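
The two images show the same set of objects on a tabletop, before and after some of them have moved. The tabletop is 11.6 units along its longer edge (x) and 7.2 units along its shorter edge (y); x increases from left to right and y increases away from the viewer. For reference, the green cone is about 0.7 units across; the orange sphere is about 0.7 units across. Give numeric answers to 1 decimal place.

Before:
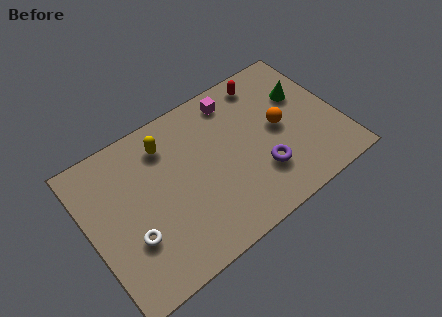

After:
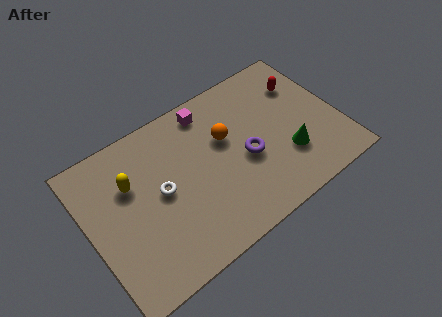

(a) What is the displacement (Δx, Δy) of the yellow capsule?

(-1.8, -0.9)

The yellow capsule started near (3.9, 5.7) and ended near (2.1, 4.8).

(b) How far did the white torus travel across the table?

2.1

The white torus moved from about (1.7, 2.4) to (3.3, 3.7), a distance of √(1.6² + 1.3²) ≈ 2.1.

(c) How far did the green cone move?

2.8

The green cone moved from about (10.2, 4.7) to (9.0, 2.2), a distance of √(1.2² + 2.5²) ≈ 2.8.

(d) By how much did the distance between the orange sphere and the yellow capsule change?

-1.0

They were about 5.4 units apart before and 4.4 after — 1.0 units closer together.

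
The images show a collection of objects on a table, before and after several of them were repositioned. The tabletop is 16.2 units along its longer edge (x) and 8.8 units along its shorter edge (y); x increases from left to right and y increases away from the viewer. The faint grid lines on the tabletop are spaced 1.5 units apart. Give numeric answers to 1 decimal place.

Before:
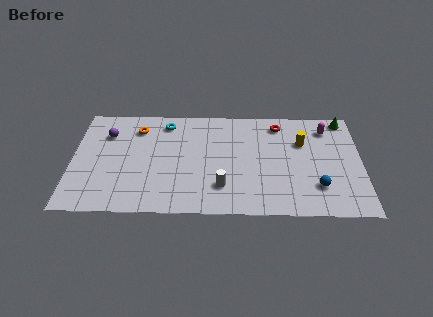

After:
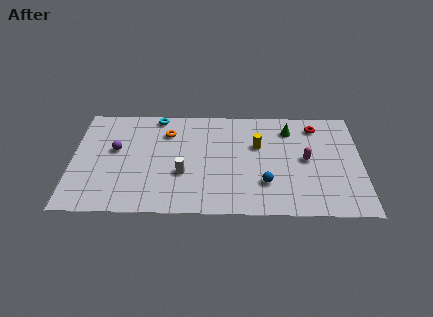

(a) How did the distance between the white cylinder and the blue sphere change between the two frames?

-0.6

They were about 5.3 units apart before and 4.7 after — 0.6 units closer together.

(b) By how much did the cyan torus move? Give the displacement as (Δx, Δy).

(-0.5, 0.6)

The cyan torus was at about (5.2, 7.4) and moved to about (4.7, 8.0).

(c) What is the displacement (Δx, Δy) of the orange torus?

(1.7, -0.3)

The orange torus started near (3.6, 6.9) and ended near (5.3, 6.6).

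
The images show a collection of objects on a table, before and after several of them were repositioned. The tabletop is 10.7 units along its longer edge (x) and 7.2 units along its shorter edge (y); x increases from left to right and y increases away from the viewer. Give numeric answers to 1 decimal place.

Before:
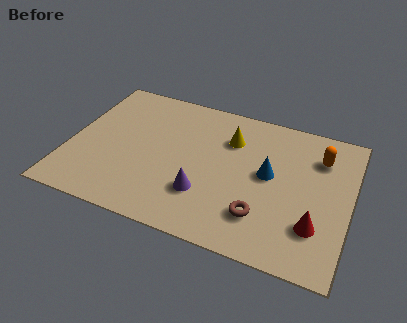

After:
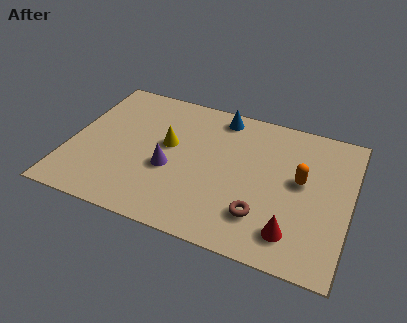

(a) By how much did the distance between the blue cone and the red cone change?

+3.2

They were about 2.7 units apart before and 5.9 after — 3.2 units further apart.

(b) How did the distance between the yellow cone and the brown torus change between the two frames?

+0.7

Before: roughly 3.7 units apart; after: 4.4. That's 0.7 units further apart.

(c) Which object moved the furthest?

the blue cone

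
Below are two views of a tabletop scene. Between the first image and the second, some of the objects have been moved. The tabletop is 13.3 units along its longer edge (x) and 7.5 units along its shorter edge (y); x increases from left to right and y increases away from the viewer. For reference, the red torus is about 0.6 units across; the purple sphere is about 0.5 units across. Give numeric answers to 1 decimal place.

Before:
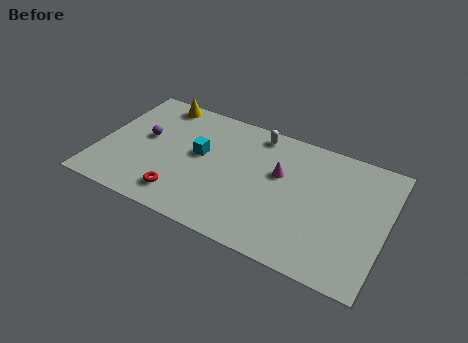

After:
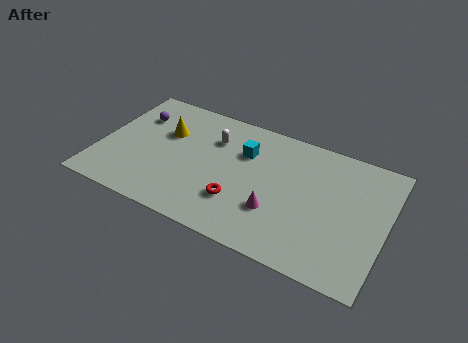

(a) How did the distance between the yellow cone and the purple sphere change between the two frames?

-0.9

Before: roughly 2.5 units apart; after: 1.6. That's 0.9 units closer together.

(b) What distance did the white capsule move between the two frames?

2.2

From (7.0, 6.6) to (5.1, 5.4), the white capsule covered √(1.9² + 1.2²) ≈ 2.2 units.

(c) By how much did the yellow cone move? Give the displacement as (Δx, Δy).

(0.6, -1.8)

The yellow cone started near (2.3, 6.7) and ended near (2.9, 4.9).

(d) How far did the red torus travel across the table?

2.7

The red torus was near (4.1, 1.4) before and (6.7, 2.2) after, so it travelled √(2.6² + 0.8²) ≈ 2.7 units.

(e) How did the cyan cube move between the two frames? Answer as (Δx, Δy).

(2.0, 1.0)

The cyan cube was at about (4.6, 4.2) and moved to about (6.6, 5.2).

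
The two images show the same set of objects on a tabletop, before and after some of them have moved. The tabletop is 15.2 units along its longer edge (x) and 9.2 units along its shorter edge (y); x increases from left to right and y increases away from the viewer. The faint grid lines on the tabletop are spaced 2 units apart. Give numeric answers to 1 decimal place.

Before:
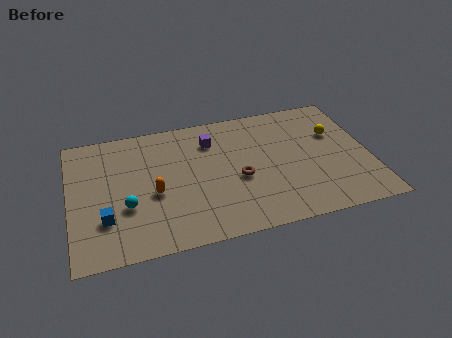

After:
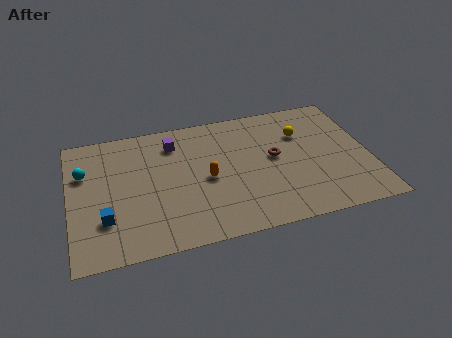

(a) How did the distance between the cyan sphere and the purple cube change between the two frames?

-1.1

Before: roughly 5.8 units apart; after: 4.7. That's 1.1 units closer together.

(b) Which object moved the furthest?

the cyan sphere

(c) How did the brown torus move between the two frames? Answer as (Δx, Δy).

(1.9, 1.1)

The brown torus started near (8.5, 3.9) and ended near (10.4, 5.0).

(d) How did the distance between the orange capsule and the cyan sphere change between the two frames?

+4.9

The distance was about 1.5 in the first image and 6.4 in the second, so they moved 4.9 units further apart.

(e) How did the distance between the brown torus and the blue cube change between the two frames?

+2.1

The distance was about 6.9 in the first image and 9.0 in the second, so they moved 2.1 units further apart.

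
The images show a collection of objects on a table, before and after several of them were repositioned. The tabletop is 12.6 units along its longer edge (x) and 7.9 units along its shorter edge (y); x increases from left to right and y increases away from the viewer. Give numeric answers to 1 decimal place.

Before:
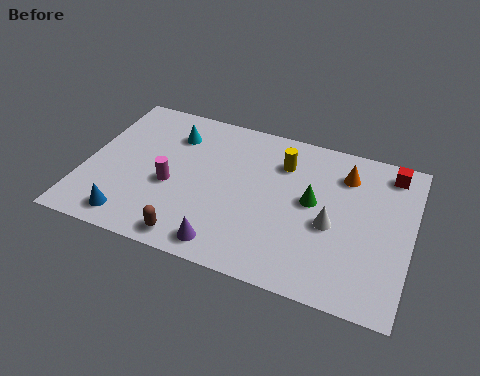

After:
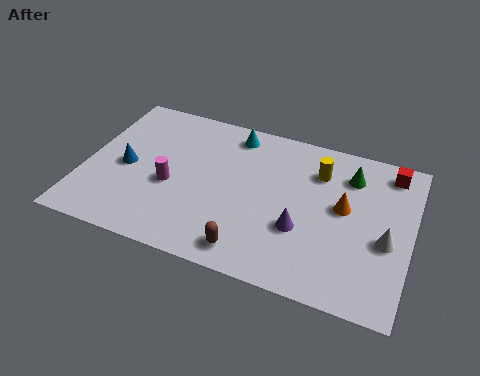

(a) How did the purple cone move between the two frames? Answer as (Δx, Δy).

(2.7, 1.8)

From the two frames, the purple cone sits at roughly (5.8, 1.0) before and (8.5, 2.8) after.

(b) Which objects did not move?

the red cube and the magenta cylinder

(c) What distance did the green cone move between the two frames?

2.2

The green cone moved from about (8.8, 4.3) to (10.1, 6.1), a distance of √(1.3² + 1.8²) ≈ 2.2.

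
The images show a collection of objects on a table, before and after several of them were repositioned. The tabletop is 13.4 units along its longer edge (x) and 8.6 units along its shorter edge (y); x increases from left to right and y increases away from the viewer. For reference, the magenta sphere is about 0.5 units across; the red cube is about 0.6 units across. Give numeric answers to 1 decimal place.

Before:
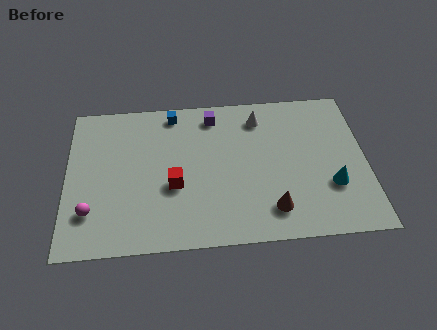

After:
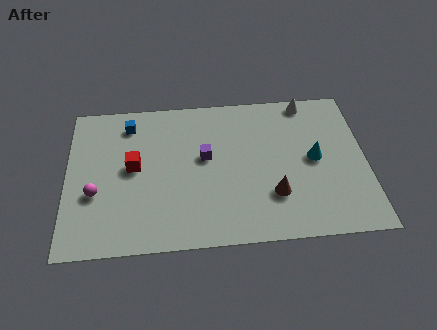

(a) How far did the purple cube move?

2.4

The purple cube moved from about (6.6, 7.3) to (6.2, 4.9), a distance of √(0.4² + 2.4²) ≈ 2.4.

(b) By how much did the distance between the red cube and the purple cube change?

-1.1

Before: roughly 4.3 units apart; after: 3.2. That's 1.1 units closer together.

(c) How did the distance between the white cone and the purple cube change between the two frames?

+3.4

Before: roughly 2.1 units apart; after: 5.5. That's 3.4 units further apart.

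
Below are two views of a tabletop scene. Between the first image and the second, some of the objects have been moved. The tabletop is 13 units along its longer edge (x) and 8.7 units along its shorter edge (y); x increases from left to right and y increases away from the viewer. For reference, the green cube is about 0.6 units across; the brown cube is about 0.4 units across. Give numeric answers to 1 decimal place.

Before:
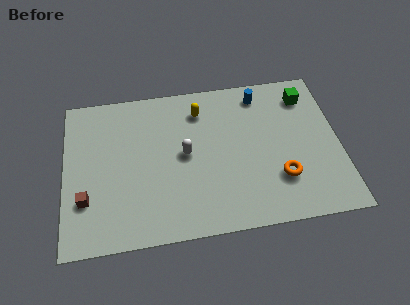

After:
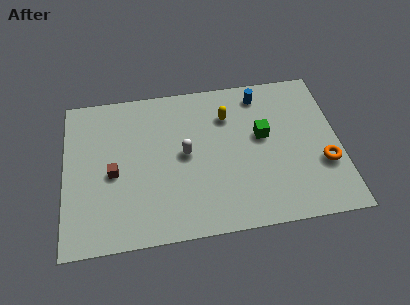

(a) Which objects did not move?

the blue cylinder and the white capsule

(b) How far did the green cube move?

3.0

From (11.6, 7.0) to (9.4, 5.0), the green cube covered √(2.2² + 2.0²) ≈ 3.0 units.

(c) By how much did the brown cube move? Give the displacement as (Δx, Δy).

(1.3, 1.3)

From the two frames, the brown cube sits at roughly (1.0, 2.6) before and (2.3, 3.9) after.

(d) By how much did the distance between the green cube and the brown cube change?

-4.3

The distance was about 11.5 in the first image and 7.2 in the second, so they moved 4.3 units closer together.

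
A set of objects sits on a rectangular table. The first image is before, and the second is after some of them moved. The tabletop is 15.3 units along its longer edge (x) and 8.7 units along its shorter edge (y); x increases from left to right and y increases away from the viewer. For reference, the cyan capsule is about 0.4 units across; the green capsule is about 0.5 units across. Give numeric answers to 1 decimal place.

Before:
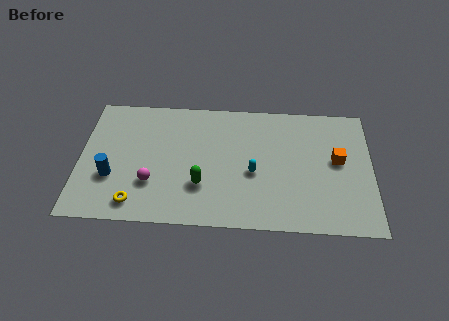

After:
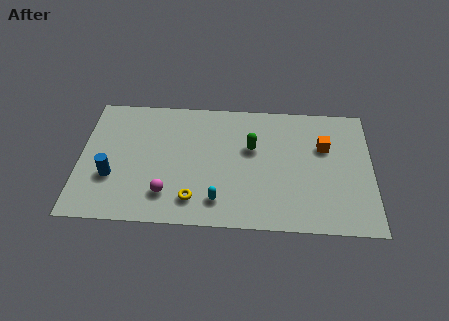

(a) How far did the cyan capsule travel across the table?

2.7

The cyan capsule was near (9.1, 3.7) before and (7.3, 1.7) after, so it travelled √(1.8² + 2.0²) ≈ 2.7 units.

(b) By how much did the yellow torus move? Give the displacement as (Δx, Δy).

(3.0, 0.4)

The yellow torus started near (3.0, 1.3) and ended near (6.0, 1.7).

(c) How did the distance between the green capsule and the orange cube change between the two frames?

-3.6

The distance was about 7.4 in the first image and 3.8 in the second, so they moved 3.6 units closer together.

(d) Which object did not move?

the blue cylinder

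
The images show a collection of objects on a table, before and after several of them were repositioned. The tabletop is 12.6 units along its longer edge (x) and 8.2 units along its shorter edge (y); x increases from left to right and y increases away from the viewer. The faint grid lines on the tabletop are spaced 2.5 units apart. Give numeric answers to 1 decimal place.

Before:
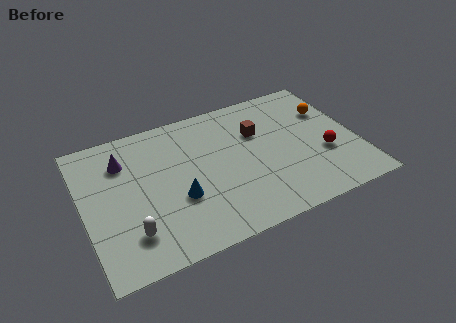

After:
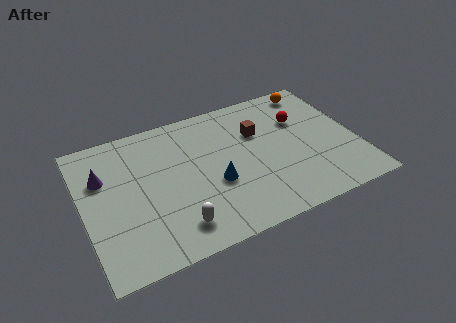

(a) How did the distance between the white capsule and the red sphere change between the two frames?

-1.7

Before: roughly 9.2 units apart; after: 7.5. That's 1.7 units closer together.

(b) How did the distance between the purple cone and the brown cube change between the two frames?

+1.0

They were about 6.2 units apart before and 7.2 after — 1.0 units further apart.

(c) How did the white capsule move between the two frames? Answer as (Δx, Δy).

(2.0, -0.4)

The white capsule started near (1.9, 1.9) and ended near (3.9, 1.5).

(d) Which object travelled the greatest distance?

the red sphere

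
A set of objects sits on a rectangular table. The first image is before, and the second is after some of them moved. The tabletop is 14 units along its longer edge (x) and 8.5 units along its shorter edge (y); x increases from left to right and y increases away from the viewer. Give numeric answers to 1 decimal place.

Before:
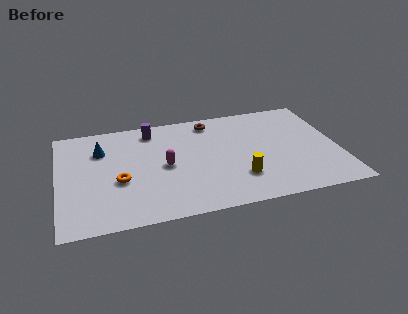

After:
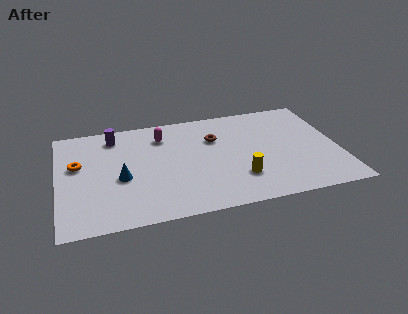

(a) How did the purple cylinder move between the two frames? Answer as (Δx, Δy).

(-1.9, -0.1)

The purple cylinder started near (4.8, 7.2) and ended near (2.9, 7.1).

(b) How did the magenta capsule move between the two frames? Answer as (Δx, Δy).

(0.0, 2.5)

From the two frames, the magenta capsule sits at roughly (5.3, 4.1) before and (5.3, 6.6) after.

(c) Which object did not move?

the yellow cylinder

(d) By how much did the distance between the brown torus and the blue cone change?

-0.4

They were about 5.7 units apart before and 5.3 after — 0.4 units closer together.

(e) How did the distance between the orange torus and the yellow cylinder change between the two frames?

+2.4

They were about 6.0 units apart before and 8.4 after — 2.4 units further apart.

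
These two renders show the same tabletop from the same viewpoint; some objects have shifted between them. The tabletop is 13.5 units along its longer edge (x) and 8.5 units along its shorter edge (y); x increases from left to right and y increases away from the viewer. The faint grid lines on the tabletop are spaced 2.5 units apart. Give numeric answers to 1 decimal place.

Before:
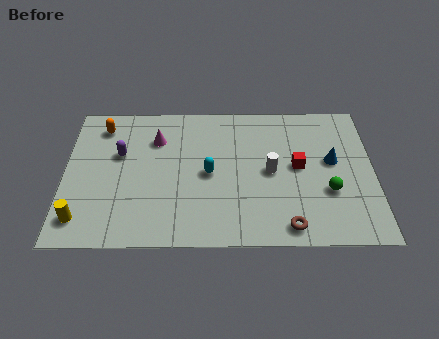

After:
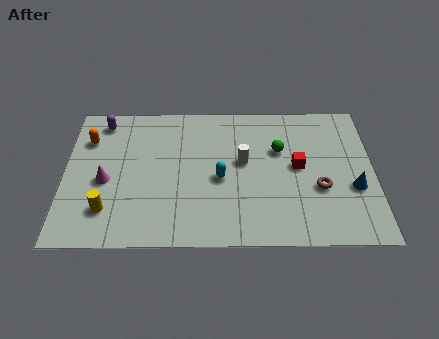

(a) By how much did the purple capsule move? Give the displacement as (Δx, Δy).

(-0.8, 2.0)

The purple capsule was at about (2.4, 5.3) and moved to about (1.6, 7.3).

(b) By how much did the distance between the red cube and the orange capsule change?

+0.4

Before: roughly 9.0 units apart; after: 9.4. That's 0.4 units further apart.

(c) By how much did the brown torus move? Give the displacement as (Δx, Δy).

(1.4, 2.2)

From the two frames, the brown torus sits at roughly (9.7, 1.0) before and (11.1, 3.2) after.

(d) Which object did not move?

the red cube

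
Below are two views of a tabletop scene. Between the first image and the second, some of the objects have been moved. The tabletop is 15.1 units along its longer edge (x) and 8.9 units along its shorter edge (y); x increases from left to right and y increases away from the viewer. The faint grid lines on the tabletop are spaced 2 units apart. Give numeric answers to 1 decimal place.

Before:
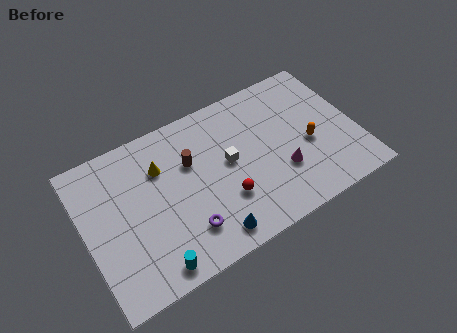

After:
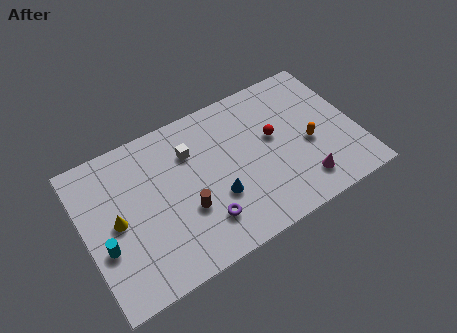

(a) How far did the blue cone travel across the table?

2.0

From (6.4, 1.2) to (7.1, 3.1), the blue cone covered √(0.7² + 1.9²) ≈ 2.0 units.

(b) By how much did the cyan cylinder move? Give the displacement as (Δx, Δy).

(-2.3, 2.3)

From the two frames, the cyan cylinder sits at roughly (3.2, 1.0) before and (0.9, 3.3) after.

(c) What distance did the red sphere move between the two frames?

3.9

From (7.5, 2.8) to (10.6, 5.1), the red sphere covered √(3.1² + 2.3²) ≈ 3.9 units.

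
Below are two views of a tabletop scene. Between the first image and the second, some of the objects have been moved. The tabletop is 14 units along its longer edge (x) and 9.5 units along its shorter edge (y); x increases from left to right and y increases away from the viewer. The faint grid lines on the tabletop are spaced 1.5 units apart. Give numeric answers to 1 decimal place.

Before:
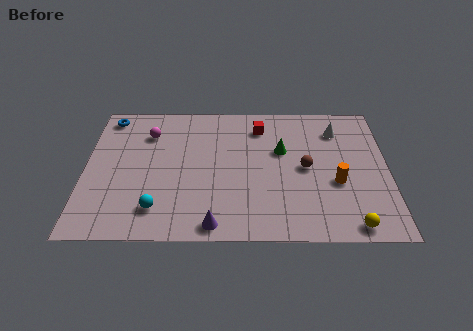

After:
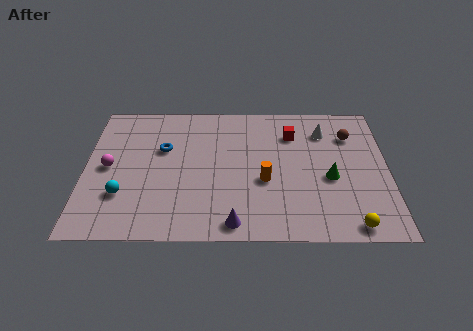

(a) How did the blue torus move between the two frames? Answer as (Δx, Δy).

(2.6, -2.3)

The blue torus started near (1.0, 8.3) and ended near (3.6, 6.0).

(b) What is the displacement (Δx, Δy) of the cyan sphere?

(-1.6, 0.9)

From the two frames, the cyan sphere sits at roughly (3.4, 1.9) before and (1.8, 2.8) after.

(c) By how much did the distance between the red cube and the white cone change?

-2.1

Before: roughly 3.6 units apart; after: 1.5. That's 2.1 units closer together.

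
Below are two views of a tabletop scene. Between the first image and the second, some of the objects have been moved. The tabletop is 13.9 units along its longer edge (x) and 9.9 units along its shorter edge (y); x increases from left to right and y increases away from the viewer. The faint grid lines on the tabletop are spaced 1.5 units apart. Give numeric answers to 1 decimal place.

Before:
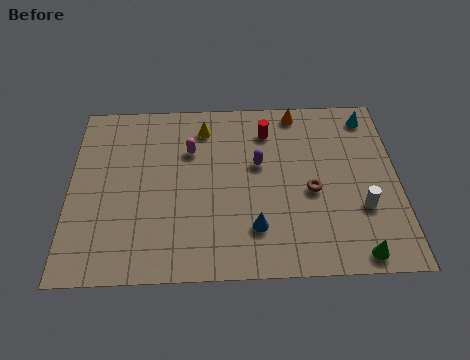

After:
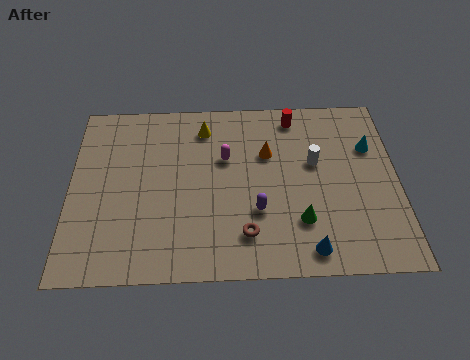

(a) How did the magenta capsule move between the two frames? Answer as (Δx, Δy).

(1.5, -0.5)

The magenta capsule was at about (5.1, 6.8) and moved to about (6.6, 6.3).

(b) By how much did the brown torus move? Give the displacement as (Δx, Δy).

(-2.8, -2.2)

From the two frames, the brown torus sits at roughly (10.2, 4.3) before and (7.4, 2.1) after.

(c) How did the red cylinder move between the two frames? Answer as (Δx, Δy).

(1.2, 0.8)

From the two frames, the red cylinder sits at roughly (8.4, 7.8) before and (9.6, 8.6) after.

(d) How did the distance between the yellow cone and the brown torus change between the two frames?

+0.3

Before: roughly 5.9 units apart; after: 6.2. That's 0.3 units further apart.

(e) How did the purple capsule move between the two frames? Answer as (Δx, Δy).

(-0.1, -2.6)

The purple capsule was at about (8.0, 5.9) and moved to about (7.9, 3.3).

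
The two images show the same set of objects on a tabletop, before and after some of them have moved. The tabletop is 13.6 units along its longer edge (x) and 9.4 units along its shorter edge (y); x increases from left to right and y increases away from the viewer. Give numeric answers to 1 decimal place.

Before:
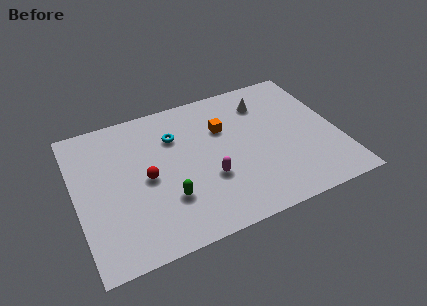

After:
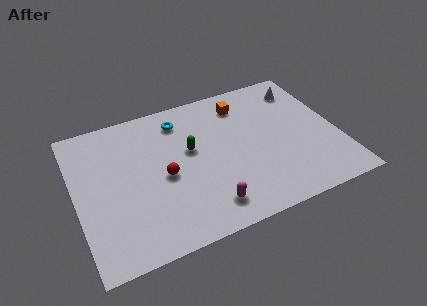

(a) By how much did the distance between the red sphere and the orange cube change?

+1.0

The distance was about 4.6 in the first image and 5.6 in the second, so they moved 1.0 units further apart.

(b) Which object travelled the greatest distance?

the green capsule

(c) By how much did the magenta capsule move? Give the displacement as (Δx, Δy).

(-0.3, -1.7)

From the two frames, the magenta capsule sits at roughly (6.7, 3.3) before and (6.4, 1.6) after.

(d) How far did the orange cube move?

1.8

The orange cube moved from about (7.8, 6.3) to (9.0, 7.6), a distance of √(1.2² + 1.3²) ≈ 1.8.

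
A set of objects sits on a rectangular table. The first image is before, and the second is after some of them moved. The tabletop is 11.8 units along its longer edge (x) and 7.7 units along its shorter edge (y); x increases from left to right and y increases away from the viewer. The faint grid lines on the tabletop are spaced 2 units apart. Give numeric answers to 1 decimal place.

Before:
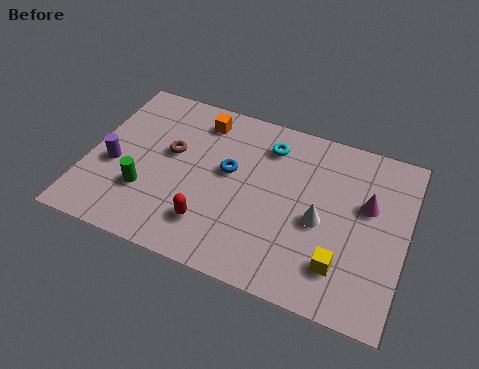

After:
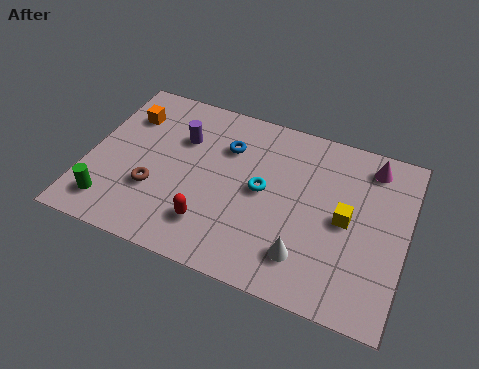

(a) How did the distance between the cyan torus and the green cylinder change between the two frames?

+0.4

The distance was about 5.6 in the first image and 6.0 in the second, so they moved 0.4 units further apart.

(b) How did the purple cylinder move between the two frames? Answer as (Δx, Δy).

(2.3, 2.1)

The purple cylinder was at about (1.0, 3.2) and moved to about (3.3, 5.3).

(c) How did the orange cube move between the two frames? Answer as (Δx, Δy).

(-2.7, -0.7)

The orange cube was at about (3.9, 6.4) and moved to about (1.2, 5.7).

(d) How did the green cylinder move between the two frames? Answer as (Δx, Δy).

(-1.2, -1.0)

From the two frames, the green cylinder sits at roughly (2.3, 2.4) before and (1.1, 1.4) after.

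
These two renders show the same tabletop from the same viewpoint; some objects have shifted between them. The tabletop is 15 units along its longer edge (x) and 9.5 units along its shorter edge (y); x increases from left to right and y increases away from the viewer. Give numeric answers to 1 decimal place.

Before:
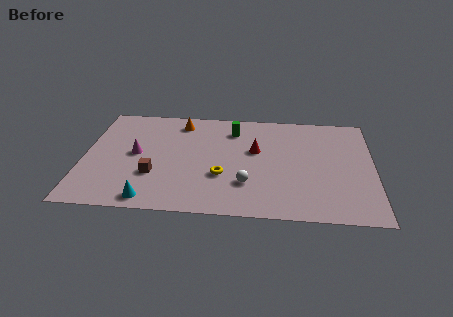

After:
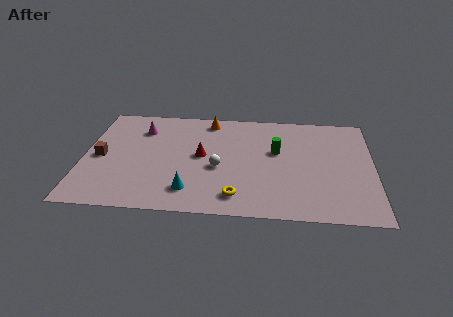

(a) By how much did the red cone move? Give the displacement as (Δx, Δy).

(-2.8, -0.7)

The red cone started near (8.9, 5.7) and ended near (6.1, 5.0).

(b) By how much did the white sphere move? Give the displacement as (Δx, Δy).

(-1.5, 1.3)

The white sphere started near (8.5, 2.7) and ended near (7.0, 4.0).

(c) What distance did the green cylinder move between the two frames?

2.9

From (7.7, 7.5) to (10.0, 5.7), the green cylinder covered √(2.3² + 1.8²) ≈ 2.9 units.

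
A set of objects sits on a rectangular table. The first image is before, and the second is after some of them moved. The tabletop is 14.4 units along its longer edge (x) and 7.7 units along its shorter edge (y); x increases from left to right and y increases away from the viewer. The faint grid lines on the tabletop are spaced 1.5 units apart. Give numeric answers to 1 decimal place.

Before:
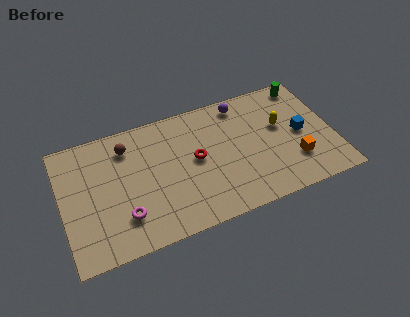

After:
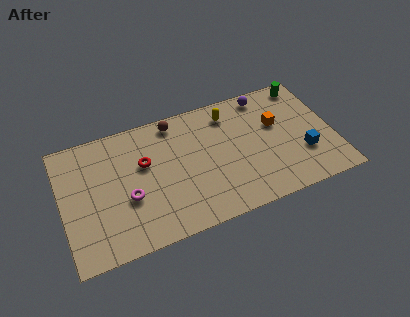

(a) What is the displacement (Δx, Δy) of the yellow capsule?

(-2.6, 1.7)

The yellow capsule was at about (11.7, 4.6) and moved to about (9.1, 6.3).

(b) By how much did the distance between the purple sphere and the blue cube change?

+0.5

Before: roughly 4.1 units apart; after: 4.6. That's 0.5 units further apart.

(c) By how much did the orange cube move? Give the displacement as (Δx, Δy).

(-0.7, 2.6)

From the two frames, the orange cube sits at roughly (12.2, 2.2) before and (11.5, 4.8) after.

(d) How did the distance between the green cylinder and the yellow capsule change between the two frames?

+1.5

The distance was about 2.7 in the first image and 4.2 in the second, so they moved 1.5 units further apart.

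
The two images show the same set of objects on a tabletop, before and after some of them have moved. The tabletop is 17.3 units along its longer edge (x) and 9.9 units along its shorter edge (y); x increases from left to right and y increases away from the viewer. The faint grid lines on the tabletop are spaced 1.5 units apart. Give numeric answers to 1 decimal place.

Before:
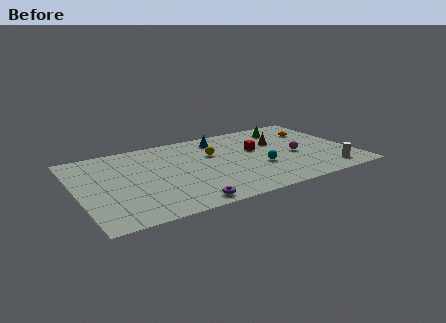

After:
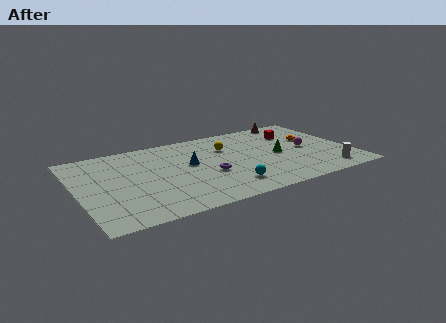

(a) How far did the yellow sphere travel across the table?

1.1

The yellow sphere moved from about (8.7, 6.4) to (9.7, 6.9), a distance of √(1.0² + 0.5²) ≈ 1.1.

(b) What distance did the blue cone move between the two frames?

3.5

From (9.4, 8.2) to (7.1, 5.6), the blue cone covered √(2.3² + 2.6²) ≈ 3.5 units.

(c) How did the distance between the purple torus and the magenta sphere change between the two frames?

-1.6

The distance was about 8.2 in the first image and 6.6 in the second, so they moved 1.6 units closer together.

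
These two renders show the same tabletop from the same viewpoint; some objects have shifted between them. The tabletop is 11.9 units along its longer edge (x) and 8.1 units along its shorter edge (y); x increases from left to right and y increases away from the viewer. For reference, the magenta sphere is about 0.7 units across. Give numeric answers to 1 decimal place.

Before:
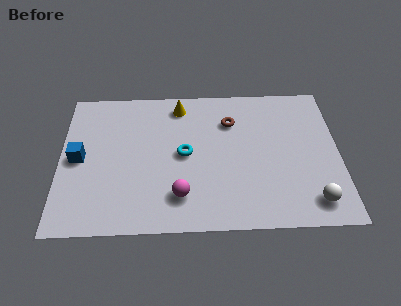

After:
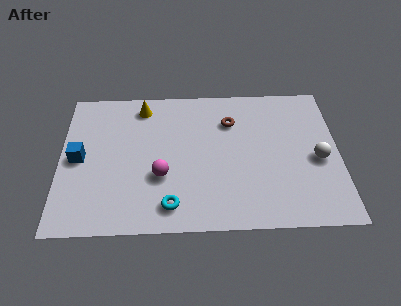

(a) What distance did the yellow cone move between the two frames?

1.6

The yellow cone was near (5.1, 6.9) before and (3.5, 6.9) after, so it travelled √(1.6² + 0.0²) ≈ 1.6 units.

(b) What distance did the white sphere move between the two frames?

2.3

The white sphere moved from about (10.7, 1.3) to (11.0, 3.6), a distance of √(0.3² + 2.3²) ≈ 2.3.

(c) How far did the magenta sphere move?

1.4

The magenta sphere was near (5.1, 1.8) before and (4.3, 2.9) after, so it travelled √(0.8² + 1.1²) ≈ 1.4 units.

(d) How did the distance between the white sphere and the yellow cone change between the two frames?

+0.3

The distance was about 7.9 in the first image and 8.2 in the second, so they moved 0.3 units further apart.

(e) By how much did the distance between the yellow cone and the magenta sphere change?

-1.0

They were about 5.1 units apart before and 4.1 after — 1.0 units closer together.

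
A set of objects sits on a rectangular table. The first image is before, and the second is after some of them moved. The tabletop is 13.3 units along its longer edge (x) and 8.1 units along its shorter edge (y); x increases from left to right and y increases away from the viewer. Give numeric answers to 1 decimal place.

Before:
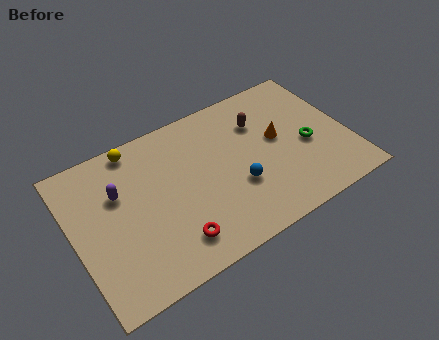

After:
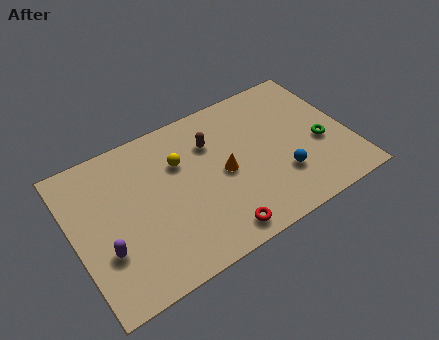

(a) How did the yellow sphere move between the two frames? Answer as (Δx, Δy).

(1.9, -1.8)

From the two frames, the yellow sphere sits at roughly (3.4, 7.3) before and (5.3, 5.5) after.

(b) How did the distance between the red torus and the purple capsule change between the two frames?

+1.1

Before: roughly 4.3 units apart; after: 5.4. That's 1.1 units further apart.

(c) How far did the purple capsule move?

2.8

From (2.3, 5.3) to (1.3, 2.7), the purple capsule covered √(1.0² + 2.6²) ≈ 2.8 units.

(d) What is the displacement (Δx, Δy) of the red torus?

(2.0, -0.6)

The red torus started near (4.4, 1.6) and ended near (6.4, 1.0).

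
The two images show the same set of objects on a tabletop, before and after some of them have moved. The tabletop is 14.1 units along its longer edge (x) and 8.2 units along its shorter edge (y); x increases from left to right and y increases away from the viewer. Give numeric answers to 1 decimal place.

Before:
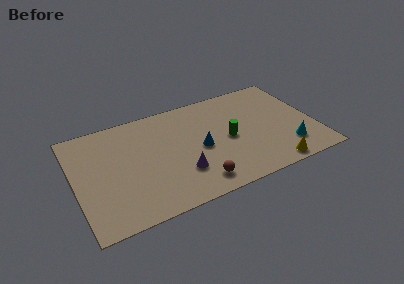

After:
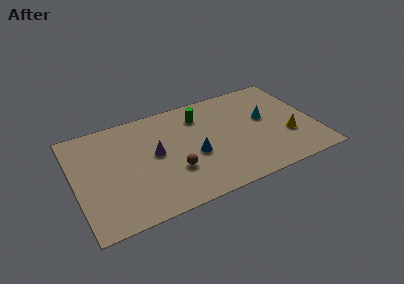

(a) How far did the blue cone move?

0.6

From (7.3, 3.8) to (6.9, 3.4), the blue cone covered √(0.4² + 0.4²) ≈ 0.6 units.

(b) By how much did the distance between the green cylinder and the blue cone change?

+1.4

They were about 1.7 units apart before and 3.1 after — 1.4 units further apart.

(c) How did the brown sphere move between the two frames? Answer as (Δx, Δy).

(-1.2, 1.4)

The brown sphere started near (6.8, 1.3) and ended near (5.6, 2.7).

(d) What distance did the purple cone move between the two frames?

2.4

From (6.0, 2.4) to (4.7, 4.4), the purple cone covered √(1.3² + 2.0²) ≈ 2.4 units.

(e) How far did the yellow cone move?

2.3

From (11.2, 0.8) to (12.4, 2.8), the yellow cone covered √(1.2² + 2.0²) ≈ 2.3 units.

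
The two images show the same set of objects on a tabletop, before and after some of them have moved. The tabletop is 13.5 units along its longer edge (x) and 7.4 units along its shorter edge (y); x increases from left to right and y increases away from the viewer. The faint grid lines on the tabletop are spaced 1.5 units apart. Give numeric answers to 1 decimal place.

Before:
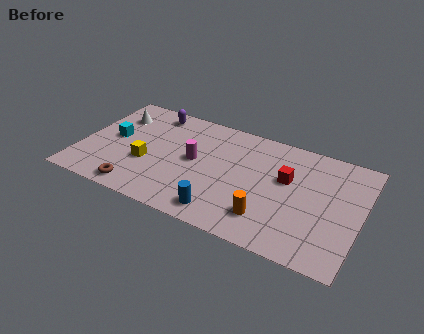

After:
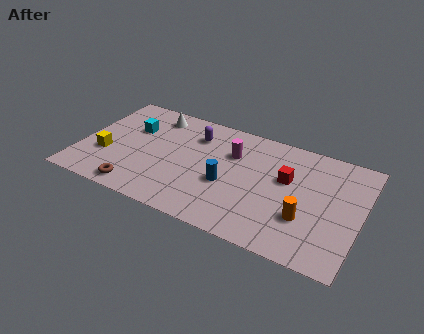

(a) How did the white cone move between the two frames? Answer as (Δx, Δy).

(1.8, 0.7)

The white cone started near (1.4, 5.5) and ended near (3.2, 6.2).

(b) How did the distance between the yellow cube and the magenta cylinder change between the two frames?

+3.9

Before: roughly 2.5 units apart; after: 6.4. That's 3.9 units further apart.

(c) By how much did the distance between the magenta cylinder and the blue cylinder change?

-1.2

The distance was about 3.3 in the first image and 2.1 in the second, so they moved 1.2 units closer together.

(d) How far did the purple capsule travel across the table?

2.3

The purple capsule was near (3.1, 6.4) before and (5.3, 5.6) after, so it travelled √(2.2² + 0.8²) ≈ 2.3 units.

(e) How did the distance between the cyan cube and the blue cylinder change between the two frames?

-1.1

Before: roughly 6.4 units apart; after: 5.3. That's 1.1 units closer together.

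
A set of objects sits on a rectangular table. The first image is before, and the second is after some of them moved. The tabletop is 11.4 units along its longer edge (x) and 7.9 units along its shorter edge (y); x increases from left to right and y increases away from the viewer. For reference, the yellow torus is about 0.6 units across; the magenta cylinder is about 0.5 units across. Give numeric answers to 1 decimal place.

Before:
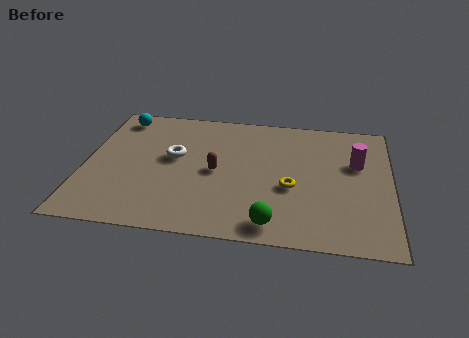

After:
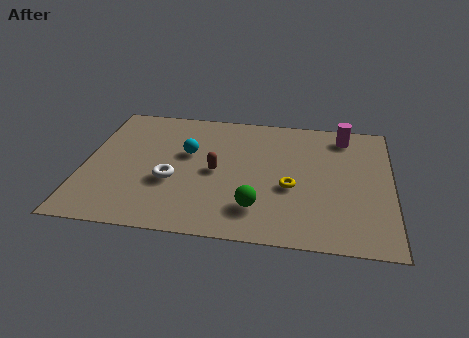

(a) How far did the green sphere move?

1.0

The green sphere was near (7.1, 1.0) before and (6.5, 1.8) after, so it travelled √(0.6² + 0.8²) ≈ 1.0 units.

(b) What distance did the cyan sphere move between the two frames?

3.4

From (1.1, 6.8) to (3.8, 4.8), the cyan sphere covered √(2.7² + 2.0²) ≈ 3.4 units.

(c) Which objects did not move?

the brown capsule and the yellow torus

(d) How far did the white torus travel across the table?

1.5

The white torus was near (3.3, 4.5) before and (3.3, 3.0) after, so it travelled √(0.0² + 1.5²) ≈ 1.5 units.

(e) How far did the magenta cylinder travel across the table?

1.8

From (10.1, 5.0) to (9.6, 6.7), the magenta cylinder covered √(0.5² + 1.7²) ≈ 1.8 units.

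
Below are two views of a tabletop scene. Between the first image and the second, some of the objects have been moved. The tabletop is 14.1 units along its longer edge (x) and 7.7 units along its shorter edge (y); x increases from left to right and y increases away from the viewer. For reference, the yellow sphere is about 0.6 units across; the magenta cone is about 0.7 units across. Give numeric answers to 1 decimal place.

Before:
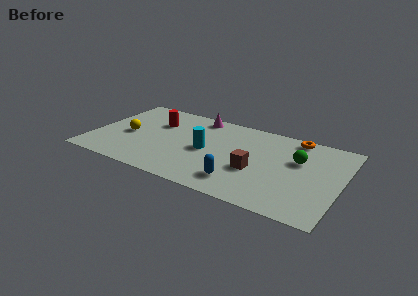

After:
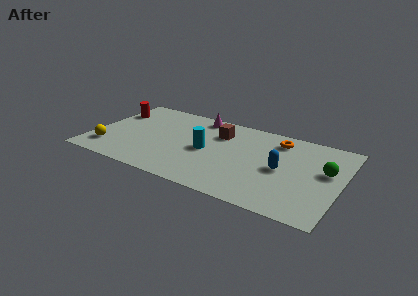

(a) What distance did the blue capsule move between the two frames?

3.0

The blue capsule was near (8.7, 1.6) before and (10.8, 3.7) after, so it travelled √(2.1² + 2.1²) ≈ 3.0 units.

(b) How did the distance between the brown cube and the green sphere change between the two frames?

+3.4

Before: roughly 2.9 units apart; after: 6.3. That's 3.4 units further apart.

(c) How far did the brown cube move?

3.5

From (9.4, 3.0) to (7.0, 5.6), the brown cube covered √(2.4² + 2.6²) ≈ 3.5 units.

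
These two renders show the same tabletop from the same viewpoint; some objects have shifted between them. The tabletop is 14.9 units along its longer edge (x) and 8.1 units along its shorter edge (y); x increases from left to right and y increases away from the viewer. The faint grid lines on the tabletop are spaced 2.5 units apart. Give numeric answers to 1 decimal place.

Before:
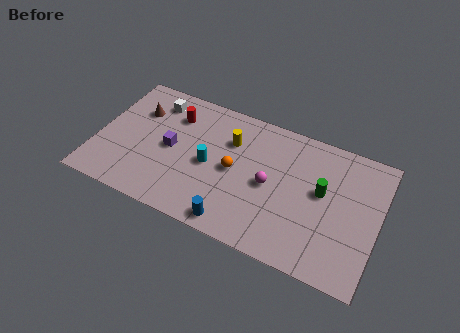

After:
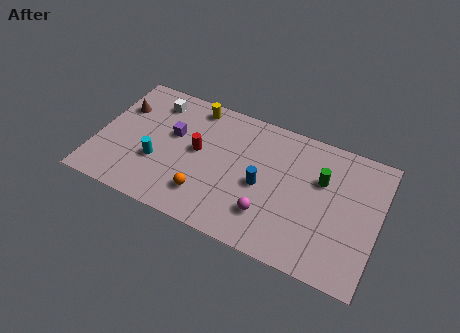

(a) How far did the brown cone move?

0.9

The brown cone moved from about (1.9, 5.7) to (1.0, 5.6), a distance of √(0.9² + 0.1²) ≈ 0.9.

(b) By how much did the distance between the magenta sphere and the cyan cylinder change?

+2.9

Before: roughly 3.2 units apart; after: 6.1. That's 2.9 units further apart.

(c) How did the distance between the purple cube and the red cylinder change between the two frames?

-0.6

They were about 2.1 units apart before and 1.5 after — 0.6 units closer together.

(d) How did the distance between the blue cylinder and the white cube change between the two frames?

-0.8

The distance was about 7.6 in the first image and 6.8 in the second, so they moved 0.8 units closer together.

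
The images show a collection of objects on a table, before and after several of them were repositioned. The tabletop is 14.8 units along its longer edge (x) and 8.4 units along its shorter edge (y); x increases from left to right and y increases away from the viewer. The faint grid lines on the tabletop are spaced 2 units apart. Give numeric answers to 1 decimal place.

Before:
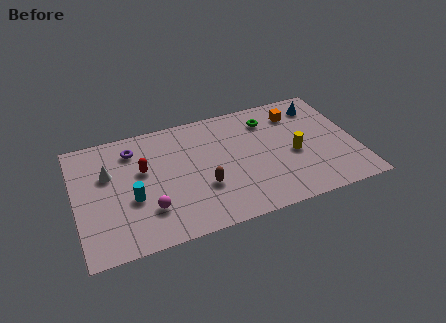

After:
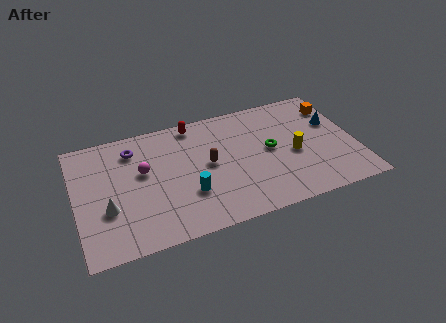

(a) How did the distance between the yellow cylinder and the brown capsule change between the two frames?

-0.4

The distance was about 5.0 in the first image and 4.6 in the second, so they moved 0.4 units closer together.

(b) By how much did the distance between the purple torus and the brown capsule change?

-0.7

Before: roughly 5.1 units apart; after: 4.4. That's 0.7 units closer together.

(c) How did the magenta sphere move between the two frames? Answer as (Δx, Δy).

(-0.1, 2.7)

The magenta sphere started near (3.7, 2.3) and ended near (3.6, 5.0).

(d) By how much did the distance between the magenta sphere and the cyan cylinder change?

+1.9

Before: roughly 1.3 units apart; after: 3.2. That's 1.9 units further apart.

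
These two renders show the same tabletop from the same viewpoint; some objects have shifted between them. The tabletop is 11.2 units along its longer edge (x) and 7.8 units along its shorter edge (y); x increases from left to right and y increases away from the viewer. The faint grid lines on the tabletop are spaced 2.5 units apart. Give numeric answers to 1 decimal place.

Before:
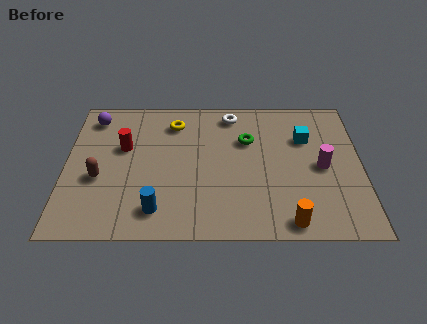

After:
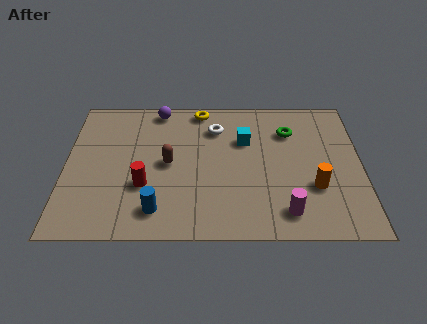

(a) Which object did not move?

the blue cylinder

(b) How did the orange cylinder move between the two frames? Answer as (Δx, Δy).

(1.0, 1.8)

The orange cylinder started near (8.4, 0.8) and ended near (9.4, 2.6).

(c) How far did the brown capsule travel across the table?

2.7

From (1.3, 3.1) to (3.9, 3.9), the brown capsule covered √(2.6² + 0.8²) ≈ 2.7 units.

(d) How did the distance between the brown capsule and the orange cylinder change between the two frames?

-1.8

Before: roughly 7.5 units apart; after: 5.7. That's 1.8 units closer together.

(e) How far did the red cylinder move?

2.2

The red cylinder was near (2.2, 4.8) before and (3.0, 2.7) after, so it travelled √(0.8² + 2.1²) ≈ 2.2 units.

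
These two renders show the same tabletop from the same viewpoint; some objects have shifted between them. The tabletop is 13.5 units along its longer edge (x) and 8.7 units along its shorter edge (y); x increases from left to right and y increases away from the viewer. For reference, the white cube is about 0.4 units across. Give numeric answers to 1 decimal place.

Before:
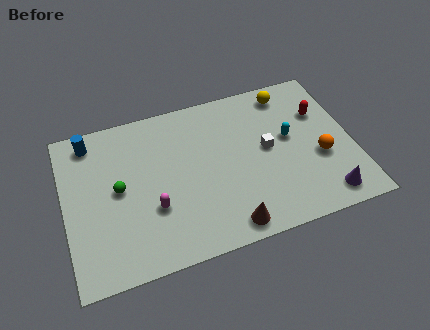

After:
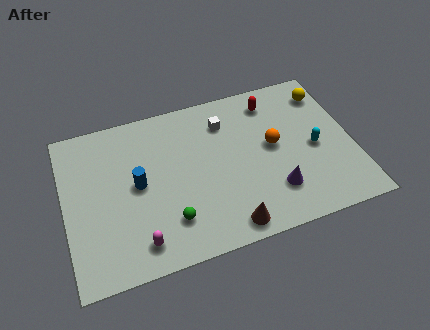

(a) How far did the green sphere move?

3.3

The green sphere was near (2.5, 4.5) before and (4.7, 2.1) after, so it travelled √(2.2² + 2.4²) ≈ 3.3 units.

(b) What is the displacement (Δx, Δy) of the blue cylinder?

(2.0, -3.0)

From the two frames, the blue cylinder sits at roughly (1.4, 7.5) before and (3.4, 4.5) after.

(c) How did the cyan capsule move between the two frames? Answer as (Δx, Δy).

(1.1, -0.9)

The cyan capsule was at about (10.6, 4.9) and moved to about (11.7, 4.0).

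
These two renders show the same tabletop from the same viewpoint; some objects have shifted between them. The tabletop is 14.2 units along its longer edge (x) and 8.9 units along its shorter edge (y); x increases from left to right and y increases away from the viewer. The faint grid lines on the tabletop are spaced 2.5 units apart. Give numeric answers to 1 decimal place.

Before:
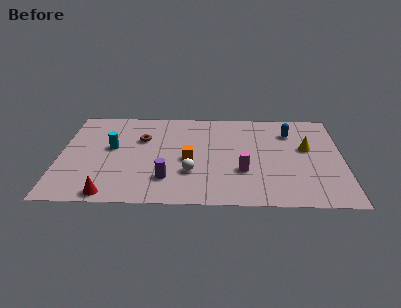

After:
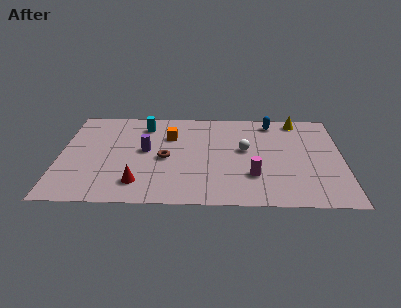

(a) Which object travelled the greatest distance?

the white sphere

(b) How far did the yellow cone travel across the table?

2.7

From (12.4, 5.2) to (12.0, 7.9), the yellow cone covered √(0.4² + 2.7²) ≈ 2.7 units.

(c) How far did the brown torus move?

2.2

The brown torus was near (4.1, 5.9) before and (5.3, 4.1) after, so it travelled √(1.2² + 1.8²) ≈ 2.2 units.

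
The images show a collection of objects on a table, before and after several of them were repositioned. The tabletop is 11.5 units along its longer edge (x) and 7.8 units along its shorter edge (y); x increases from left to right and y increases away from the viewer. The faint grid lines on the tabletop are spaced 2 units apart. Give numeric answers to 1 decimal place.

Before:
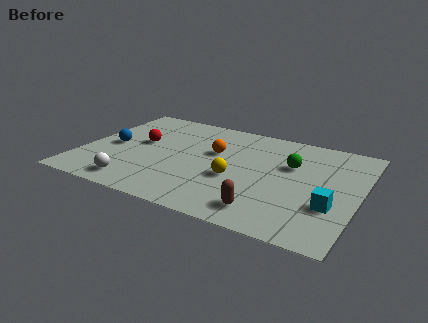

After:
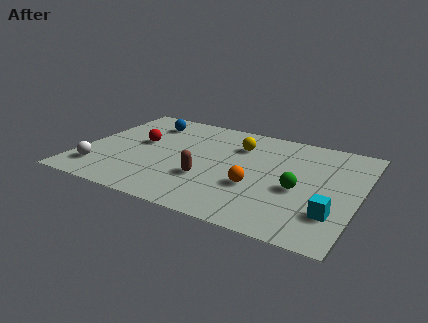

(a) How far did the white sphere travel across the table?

1.7

From (2.6, 1.1) to (1.0, 1.6), the white sphere covered √(1.6² + 0.5²) ≈ 1.7 units.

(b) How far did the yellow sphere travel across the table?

2.6

From (6.5, 3.1) to (6.3, 5.7), the yellow sphere covered √(0.2² + 2.6²) ≈ 2.6 units.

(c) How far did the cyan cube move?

0.5

The cyan cube moved from about (10.5, 2.6) to (10.6, 2.1), a distance of √(0.1² + 0.5²) ≈ 0.5.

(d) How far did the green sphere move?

1.8

From (8.6, 5.0) to (9.1, 3.3), the green sphere covered √(0.5² + 1.7²) ≈ 1.8 units.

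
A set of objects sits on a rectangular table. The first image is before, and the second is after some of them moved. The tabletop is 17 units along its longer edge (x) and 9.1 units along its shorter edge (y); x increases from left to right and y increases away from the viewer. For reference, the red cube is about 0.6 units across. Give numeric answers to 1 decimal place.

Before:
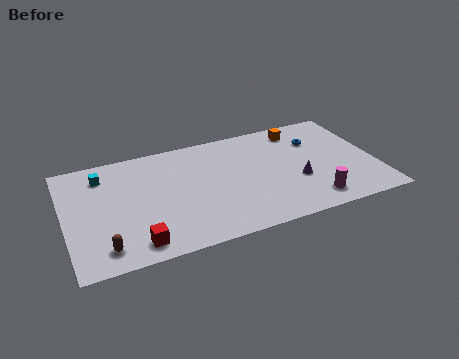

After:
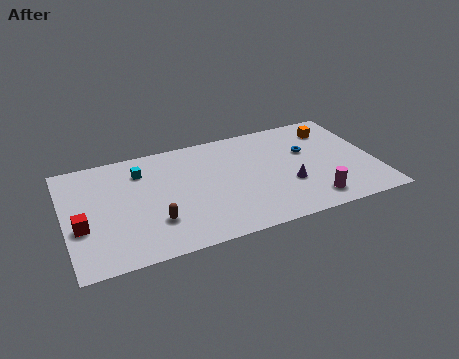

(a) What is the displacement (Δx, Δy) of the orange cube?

(1.8, -0.5)

The orange cube started near (13.2, 7.7) and ended near (15.0, 7.2).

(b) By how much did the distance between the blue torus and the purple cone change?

-0.6

They were about 3.4 units apart before and 2.8 after — 0.6 units closer together.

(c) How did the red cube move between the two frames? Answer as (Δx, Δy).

(-2.8, 2.2)

From the two frames, the red cube sits at roughly (3.6, 1.3) before and (0.8, 3.5) after.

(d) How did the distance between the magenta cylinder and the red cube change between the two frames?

+3.0

Before: roughly 9.6 units apart; after: 12.6. That's 3.0 units further apart.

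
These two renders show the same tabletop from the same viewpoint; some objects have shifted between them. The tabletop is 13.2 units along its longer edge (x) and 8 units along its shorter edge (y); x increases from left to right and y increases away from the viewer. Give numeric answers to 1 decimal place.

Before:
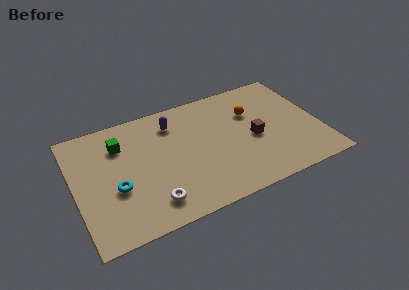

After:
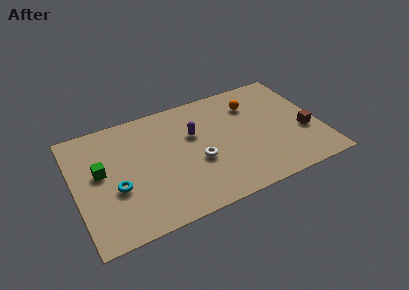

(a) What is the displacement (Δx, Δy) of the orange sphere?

(0.1, 0.6)

From the two frames, the orange sphere sits at roughly (9.7, 5.4) before and (9.8, 6.0) after.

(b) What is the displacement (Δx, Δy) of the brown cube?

(2.7, -0.6)

From the two frames, the brown cube sits at roughly (9.6, 3.6) before and (12.3, 3.0) after.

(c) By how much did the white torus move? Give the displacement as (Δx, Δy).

(2.7, 1.7)

From the two frames, the white torus sits at roughly (3.8, 1.5) before and (6.5, 3.2) after.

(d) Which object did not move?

the cyan torus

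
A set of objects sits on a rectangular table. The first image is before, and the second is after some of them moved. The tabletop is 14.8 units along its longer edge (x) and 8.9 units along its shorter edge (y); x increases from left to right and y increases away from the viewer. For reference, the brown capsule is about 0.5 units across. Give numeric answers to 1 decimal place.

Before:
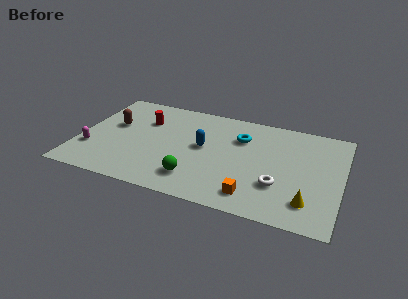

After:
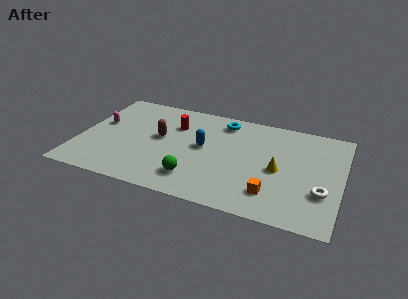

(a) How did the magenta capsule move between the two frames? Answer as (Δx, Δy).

(0.2, 2.5)

The magenta capsule started near (0.8, 2.7) and ended near (1.0, 5.2).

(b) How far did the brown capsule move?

2.7

From (1.8, 5.3) to (4.5, 4.9), the brown capsule covered √(2.7² + 0.4²) ≈ 2.7 units.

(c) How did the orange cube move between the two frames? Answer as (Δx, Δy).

(1.0, 0.5)

The orange cube was at about (10.1, 1.5) and moved to about (11.1, 2.0).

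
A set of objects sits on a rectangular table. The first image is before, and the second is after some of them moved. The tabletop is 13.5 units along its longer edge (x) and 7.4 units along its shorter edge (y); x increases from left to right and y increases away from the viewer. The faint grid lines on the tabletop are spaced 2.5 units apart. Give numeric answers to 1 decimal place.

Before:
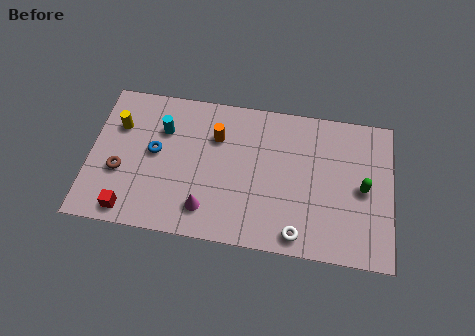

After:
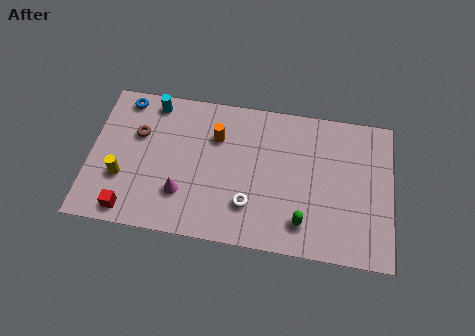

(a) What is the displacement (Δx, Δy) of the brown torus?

(0.7, 2.0)

The brown torus was at about (1.4, 2.8) and moved to about (2.1, 4.8).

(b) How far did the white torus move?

2.5

From (9.4, 0.9) to (7.2, 2.0), the white torus covered √(2.2² + 1.1²) ≈ 2.5 units.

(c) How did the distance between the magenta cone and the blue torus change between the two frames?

+1.7

Before: roughly 3.5 units apart; after: 5.2. That's 1.7 units further apart.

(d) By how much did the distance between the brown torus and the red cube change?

+1.9

Before: roughly 2.0 units apart; after: 3.9. That's 1.9 units further apart.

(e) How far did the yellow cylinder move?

2.6

The yellow cylinder was near (1.2, 5.1) before and (1.5, 2.5) after, so it travelled √(0.3² + 2.6²) ≈ 2.6 units.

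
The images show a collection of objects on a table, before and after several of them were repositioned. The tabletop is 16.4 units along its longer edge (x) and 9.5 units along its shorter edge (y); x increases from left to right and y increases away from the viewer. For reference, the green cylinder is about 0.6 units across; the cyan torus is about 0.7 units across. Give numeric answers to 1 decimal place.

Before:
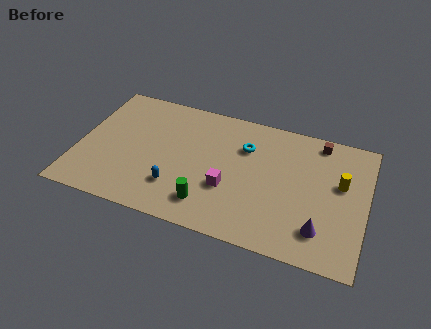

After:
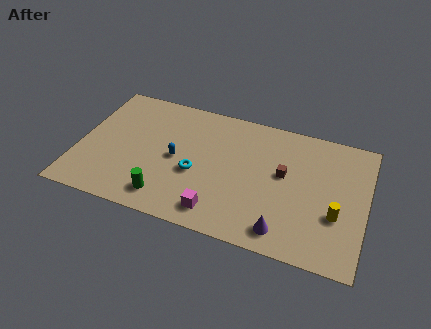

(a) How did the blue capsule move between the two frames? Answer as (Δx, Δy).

(-0.2, 2.1)

The blue capsule was at about (5.8, 2.5) and moved to about (5.6, 4.6).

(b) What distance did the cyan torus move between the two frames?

3.8

The cyan torus moved from about (9.4, 6.7) to (6.8, 3.9), a distance of √(2.6² + 2.8²) ≈ 3.8.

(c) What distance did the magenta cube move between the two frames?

1.9

The magenta cube moved from about (8.7, 3.4) to (8.3, 1.5), a distance of √(0.4² + 1.9²) ≈ 1.9.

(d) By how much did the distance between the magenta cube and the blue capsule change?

+1.1

Before: roughly 3.0 units apart; after: 4.1. That's 1.1 units further apart.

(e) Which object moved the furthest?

the cyan torus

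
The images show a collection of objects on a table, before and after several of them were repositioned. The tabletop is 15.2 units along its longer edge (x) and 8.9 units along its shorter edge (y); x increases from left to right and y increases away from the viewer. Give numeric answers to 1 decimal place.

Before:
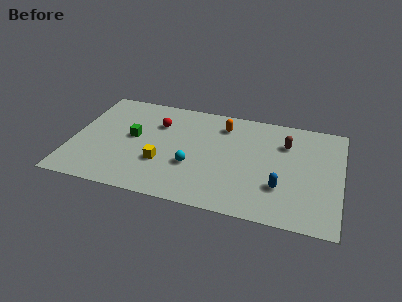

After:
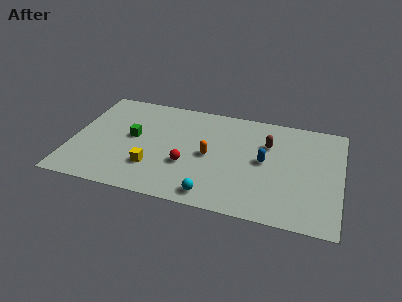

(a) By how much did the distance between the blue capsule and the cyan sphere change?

-0.6

The distance was about 5.0 in the first image and 4.4 in the second, so they moved 0.6 units closer together.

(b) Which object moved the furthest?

the red sphere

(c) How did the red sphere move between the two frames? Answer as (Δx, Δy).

(1.9, -3.1)

From the two frames, the red sphere sits at roughly (4.7, 6.3) before and (6.6, 3.2) after.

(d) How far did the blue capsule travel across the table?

2.1

From (11.9, 2.7) to (10.9, 4.6), the blue capsule covered √(1.0² + 1.9²) ≈ 2.1 units.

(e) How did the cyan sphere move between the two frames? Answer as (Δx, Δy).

(1.3, -2.1)

From the two frames, the cyan sphere sits at roughly (6.9, 3.2) before and (8.2, 1.1) after.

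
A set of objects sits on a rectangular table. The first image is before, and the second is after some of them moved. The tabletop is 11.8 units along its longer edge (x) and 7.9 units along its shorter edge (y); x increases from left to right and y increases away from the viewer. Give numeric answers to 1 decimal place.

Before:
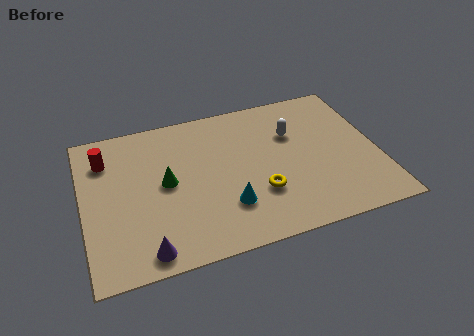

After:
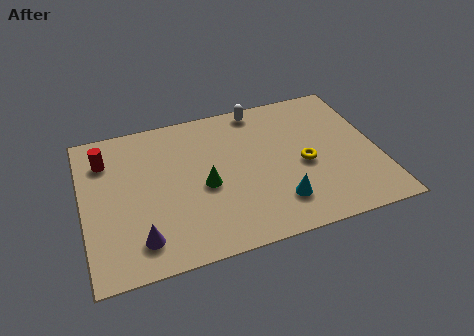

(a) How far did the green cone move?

1.6

The green cone was near (3.3, 4.1) before and (4.8, 3.5) after, so it travelled √(1.5² + 0.6²) ≈ 1.6 units.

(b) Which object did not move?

the red cylinder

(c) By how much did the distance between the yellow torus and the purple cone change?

+2.1

They were about 4.9 units apart before and 7.0 after — 2.1 units further apart.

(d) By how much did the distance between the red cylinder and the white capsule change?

-1.1

They were about 7.5 units apart before and 6.4 after — 1.1 units closer together.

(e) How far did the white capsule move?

2.2

From (8.5, 5.3) to (7.3, 7.1), the white capsule covered √(1.2² + 1.8²) ≈ 2.2 units.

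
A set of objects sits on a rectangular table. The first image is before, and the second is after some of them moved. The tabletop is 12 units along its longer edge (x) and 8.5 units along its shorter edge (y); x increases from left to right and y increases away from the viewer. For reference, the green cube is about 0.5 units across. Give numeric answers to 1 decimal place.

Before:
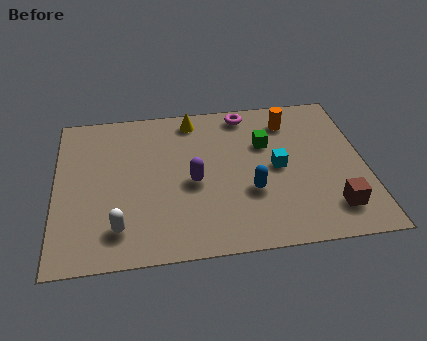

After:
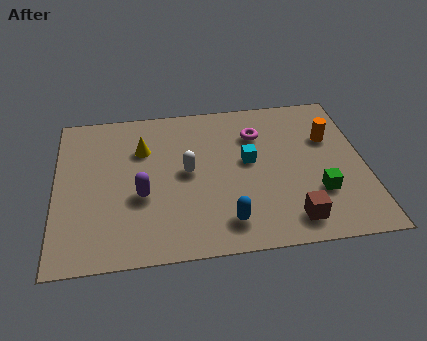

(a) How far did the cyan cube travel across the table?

1.2

From (8.6, 4.2) to (7.5, 4.7), the cyan cube covered √(1.1² + 0.5²) ≈ 1.2 units.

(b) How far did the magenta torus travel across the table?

1.4

From (7.5, 7.5) to (7.9, 6.2), the magenta torus covered √(0.4² + 1.3²) ≈ 1.4 units.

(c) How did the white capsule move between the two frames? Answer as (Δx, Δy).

(2.7, 2.7)

The white capsule started near (2.4, 1.7) and ended near (5.1, 4.4).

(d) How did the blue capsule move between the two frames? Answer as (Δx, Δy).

(-1.0, -1.5)

From the two frames, the blue capsule sits at roughly (7.5, 3.0) before and (6.5, 1.5) after.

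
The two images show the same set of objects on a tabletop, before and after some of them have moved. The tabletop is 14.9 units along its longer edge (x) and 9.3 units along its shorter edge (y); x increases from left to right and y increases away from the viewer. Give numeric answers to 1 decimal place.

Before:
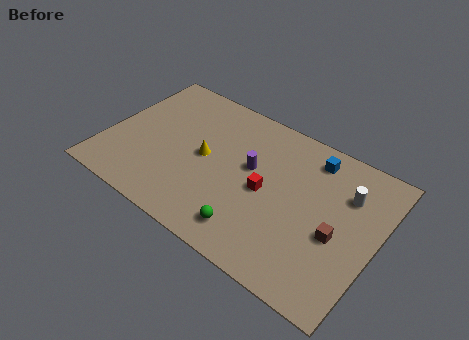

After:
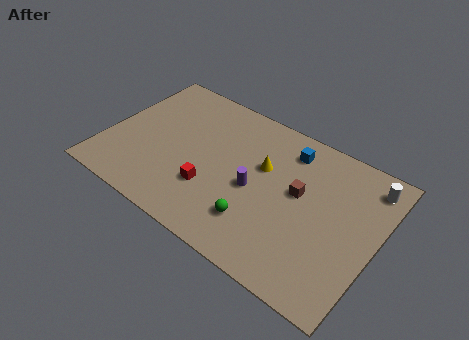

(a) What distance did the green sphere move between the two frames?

0.7

The green sphere was near (8.6, 1.6) before and (8.8, 2.3) after, so it travelled √(0.2² + 0.7²) ≈ 0.7 units.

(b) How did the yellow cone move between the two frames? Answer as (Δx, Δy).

(3.1, 1.1)

The yellow cone started near (5.4, 4.7) and ended near (8.5, 5.8).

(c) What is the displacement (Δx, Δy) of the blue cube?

(-1.3, -0.2)

From the two frames, the blue cube sits at roughly (10.9, 7.8) before and (9.6, 7.6) after.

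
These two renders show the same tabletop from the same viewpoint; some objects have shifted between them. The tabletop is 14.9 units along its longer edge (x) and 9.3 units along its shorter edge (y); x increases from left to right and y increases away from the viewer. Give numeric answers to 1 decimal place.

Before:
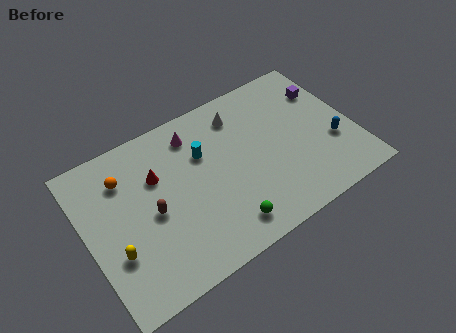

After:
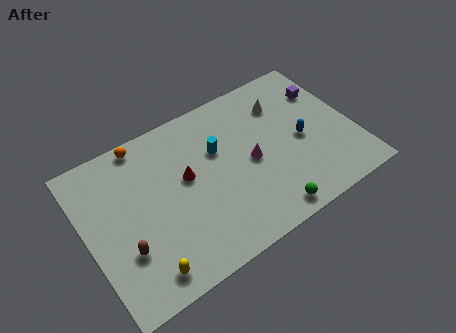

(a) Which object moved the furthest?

the magenta cone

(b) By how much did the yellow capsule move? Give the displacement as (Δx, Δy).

(1.3, -1.8)

The yellow capsule started near (1.3, 3.1) and ended near (2.6, 1.3).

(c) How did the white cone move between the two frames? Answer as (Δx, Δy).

(2.4, -0.5)

The white cone started near (9.0, 7.5) and ended near (11.4, 7.0).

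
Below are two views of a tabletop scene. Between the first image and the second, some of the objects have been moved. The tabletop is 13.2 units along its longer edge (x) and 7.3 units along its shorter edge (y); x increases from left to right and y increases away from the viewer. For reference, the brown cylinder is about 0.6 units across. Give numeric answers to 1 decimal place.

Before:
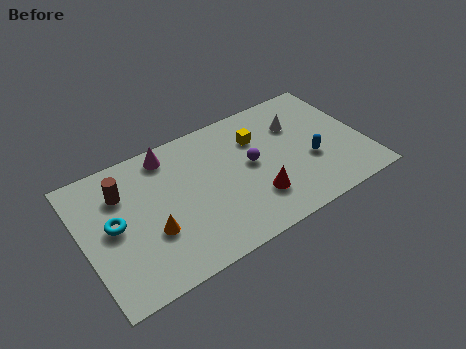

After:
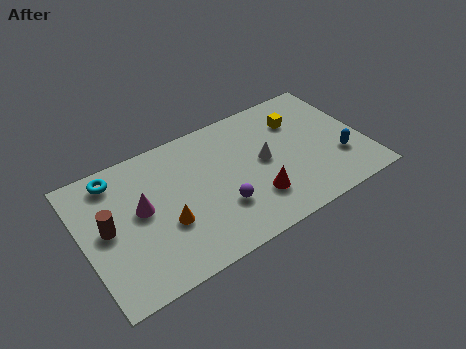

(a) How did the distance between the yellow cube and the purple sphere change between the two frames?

+3.8

Before: roughly 1.4 units apart; after: 5.2. That's 3.8 units further apart.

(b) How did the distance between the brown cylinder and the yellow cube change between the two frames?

+3.0

They were about 6.4 units apart before and 9.4 after — 3.0 units further apart.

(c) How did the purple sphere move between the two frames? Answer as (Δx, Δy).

(-1.7, -1.6)

The purple sphere started near (7.9, 3.9) and ended near (6.2, 2.3).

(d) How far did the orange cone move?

0.7

From (3.0, 2.6) to (3.7, 2.7), the orange cone covered √(0.7² + 0.1²) ≈ 0.7 units.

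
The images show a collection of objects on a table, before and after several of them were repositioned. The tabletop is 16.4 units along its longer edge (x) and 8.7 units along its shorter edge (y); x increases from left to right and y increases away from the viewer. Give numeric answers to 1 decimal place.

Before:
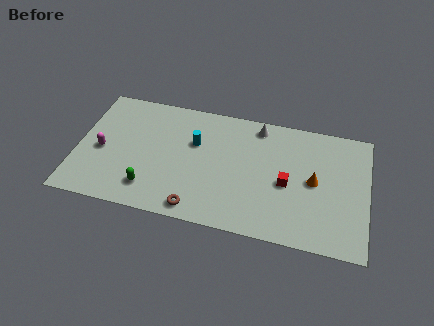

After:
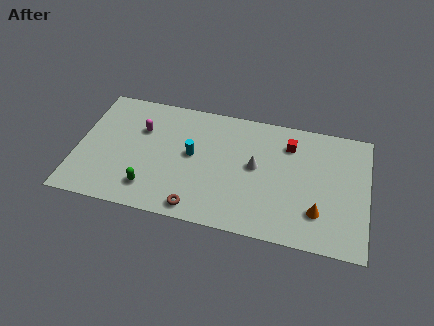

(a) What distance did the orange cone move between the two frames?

2.1

The orange cone moved from about (13.4, 4.4) to (13.7, 2.3), a distance of √(0.3² + 2.1²) ≈ 2.1.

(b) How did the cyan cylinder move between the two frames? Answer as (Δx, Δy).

(-0.1, -0.9)

The cyan cylinder was at about (6.6, 5.6) and moved to about (6.5, 4.7).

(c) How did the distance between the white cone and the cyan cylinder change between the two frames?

-0.4

They were about 4.0 units apart before and 3.6 after — 0.4 units closer together.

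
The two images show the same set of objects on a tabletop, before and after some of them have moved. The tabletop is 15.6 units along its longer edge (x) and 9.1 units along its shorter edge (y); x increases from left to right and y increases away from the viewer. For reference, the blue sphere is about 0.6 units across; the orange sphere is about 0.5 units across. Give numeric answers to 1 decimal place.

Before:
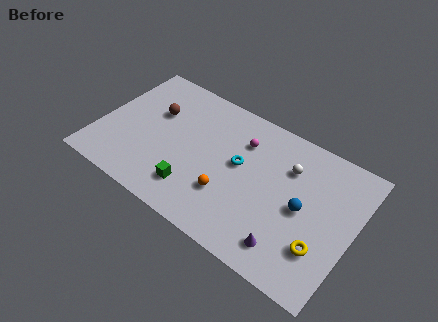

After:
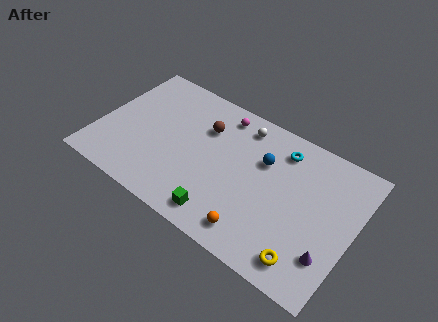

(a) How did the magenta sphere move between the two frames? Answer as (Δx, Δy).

(-1.5, 1.1)

The magenta sphere was at about (8.5, 6.7) and moved to about (7.0, 7.8).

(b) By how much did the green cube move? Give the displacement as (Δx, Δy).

(1.9, -0.7)

The green cube started near (6.3, 2.0) and ended near (8.2, 1.3).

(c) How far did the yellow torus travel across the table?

1.4

The yellow torus was near (14.0, 2.6) before and (13.3, 1.4) after, so it travelled √(0.7² + 1.2²) ≈ 1.4 units.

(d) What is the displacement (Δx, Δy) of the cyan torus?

(2.2, 2.3)

The cyan torus started near (8.6, 5.1) and ended near (10.8, 7.4).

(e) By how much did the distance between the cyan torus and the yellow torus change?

+0.5

The distance was about 6.0 in the first image and 6.5 in the second, so they moved 0.5 units further apart.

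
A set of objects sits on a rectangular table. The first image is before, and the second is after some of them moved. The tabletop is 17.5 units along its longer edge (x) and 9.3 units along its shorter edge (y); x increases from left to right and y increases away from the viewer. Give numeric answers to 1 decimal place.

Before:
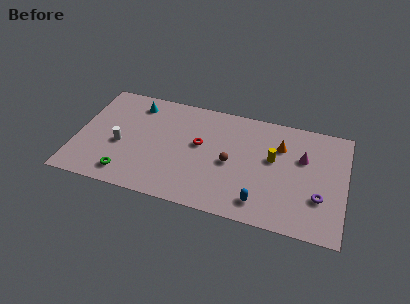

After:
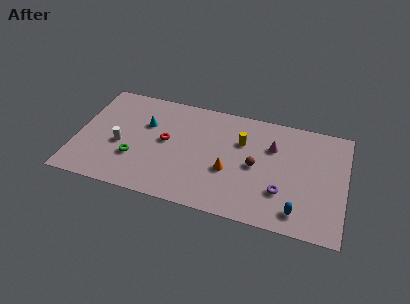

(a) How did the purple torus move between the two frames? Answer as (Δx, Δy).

(-2.4, -0.2)

The purple torus was at about (15.9, 3.0) and moved to about (13.5, 2.8).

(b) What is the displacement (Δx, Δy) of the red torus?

(-2.2, -0.3)

The red torus was at about (8.0, 5.3) and moved to about (5.8, 5.0).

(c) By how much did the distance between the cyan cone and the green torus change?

-3.1

Before: roughly 6.2 units apart; after: 3.1. That's 3.1 units closer together.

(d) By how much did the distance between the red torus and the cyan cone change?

-3.2

Before: roughly 5.0 units apart; after: 1.8. That's 3.2 units closer together.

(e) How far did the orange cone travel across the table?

4.4

From (13.2, 6.6) to (10.0, 3.6), the orange cone covered √(3.2² + 3.0²) ≈ 4.4 units.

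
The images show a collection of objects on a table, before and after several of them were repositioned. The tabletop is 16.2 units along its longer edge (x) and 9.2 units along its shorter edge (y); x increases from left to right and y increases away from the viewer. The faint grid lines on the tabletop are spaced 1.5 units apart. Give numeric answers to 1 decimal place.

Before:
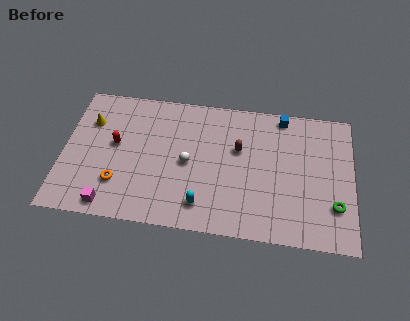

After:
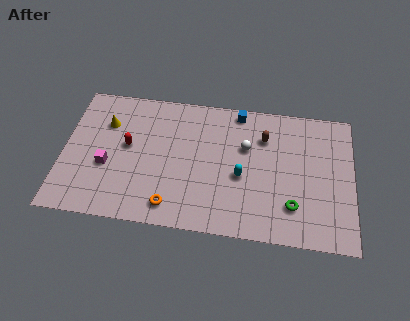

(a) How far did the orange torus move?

3.2

The orange torus was near (3.2, 2.5) before and (6.2, 1.4) after, so it travelled √(3.0² + 1.1²) ≈ 3.2 units.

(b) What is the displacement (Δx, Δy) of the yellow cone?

(0.9, 0.0)

The yellow cone was at about (1.4, 6.5) and moved to about (2.3, 6.5).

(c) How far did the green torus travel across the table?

2.3

From (15.2, 2.6) to (12.9, 2.3), the green torus covered √(2.3² + 0.3²) ≈ 2.3 units.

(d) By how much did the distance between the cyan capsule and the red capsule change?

+0.5

Before: roughly 6.0 units apart; after: 6.5. That's 0.5 units further apart.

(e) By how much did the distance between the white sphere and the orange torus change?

+1.8

Before: roughly 4.2 units apart; after: 6.0. That's 1.8 units further apart.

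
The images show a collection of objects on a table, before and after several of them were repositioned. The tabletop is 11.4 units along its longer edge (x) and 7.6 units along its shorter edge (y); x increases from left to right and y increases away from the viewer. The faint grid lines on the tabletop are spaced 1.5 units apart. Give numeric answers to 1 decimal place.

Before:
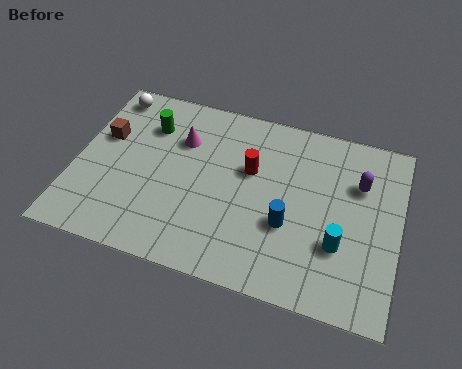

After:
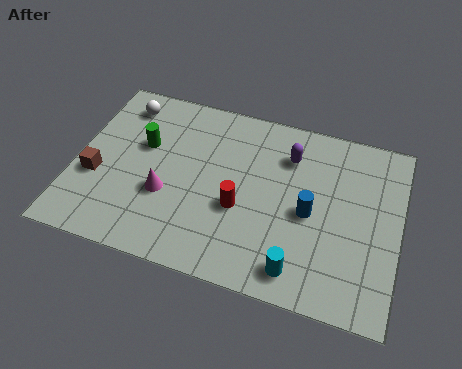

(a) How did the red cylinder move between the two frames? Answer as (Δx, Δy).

(-0.2, -1.7)

The red cylinder was at about (6.1, 4.7) and moved to about (5.9, 3.0).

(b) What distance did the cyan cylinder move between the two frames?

1.9

The cyan cylinder was near (9.4, 2.5) before and (8.1, 1.1) after, so it travelled √(1.3² + 1.4²) ≈ 1.9 units.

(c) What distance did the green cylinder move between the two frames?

0.9

The green cylinder was near (2.4, 5.6) before and (2.3, 4.7) after, so it travelled √(0.1² + 0.9²) ≈ 0.9 units.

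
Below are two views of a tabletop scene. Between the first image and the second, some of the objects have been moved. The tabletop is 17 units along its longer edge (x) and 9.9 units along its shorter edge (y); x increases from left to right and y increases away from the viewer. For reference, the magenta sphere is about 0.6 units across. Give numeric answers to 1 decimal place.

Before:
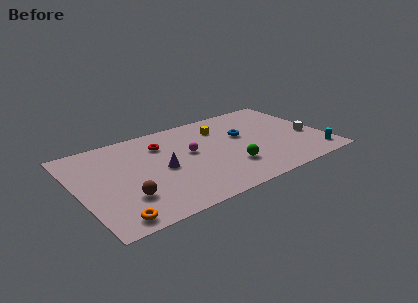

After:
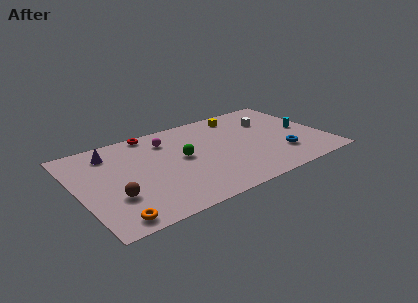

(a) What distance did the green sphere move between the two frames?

3.8

From (10.1, 2.8) to (7.2, 5.3), the green sphere covered √(2.9² + 2.5²) ≈ 3.8 units.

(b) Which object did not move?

the orange torus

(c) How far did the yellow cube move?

1.7

The yellow cube moved from about (10.3, 7.5) to (11.8, 8.4), a distance of √(1.5² + 0.9²) ≈ 1.7.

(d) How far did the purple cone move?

4.5

The purple cone moved from about (5.7, 4.7) to (2.6, 8.0), a distance of √(3.1² + 3.3²) ≈ 4.5.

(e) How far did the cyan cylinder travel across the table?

3.3

The cyan cylinder was near (16.0, 1.5) before and (15.7, 4.8) after, so it travelled √(0.3² + 3.3²) ≈ 3.3 units.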